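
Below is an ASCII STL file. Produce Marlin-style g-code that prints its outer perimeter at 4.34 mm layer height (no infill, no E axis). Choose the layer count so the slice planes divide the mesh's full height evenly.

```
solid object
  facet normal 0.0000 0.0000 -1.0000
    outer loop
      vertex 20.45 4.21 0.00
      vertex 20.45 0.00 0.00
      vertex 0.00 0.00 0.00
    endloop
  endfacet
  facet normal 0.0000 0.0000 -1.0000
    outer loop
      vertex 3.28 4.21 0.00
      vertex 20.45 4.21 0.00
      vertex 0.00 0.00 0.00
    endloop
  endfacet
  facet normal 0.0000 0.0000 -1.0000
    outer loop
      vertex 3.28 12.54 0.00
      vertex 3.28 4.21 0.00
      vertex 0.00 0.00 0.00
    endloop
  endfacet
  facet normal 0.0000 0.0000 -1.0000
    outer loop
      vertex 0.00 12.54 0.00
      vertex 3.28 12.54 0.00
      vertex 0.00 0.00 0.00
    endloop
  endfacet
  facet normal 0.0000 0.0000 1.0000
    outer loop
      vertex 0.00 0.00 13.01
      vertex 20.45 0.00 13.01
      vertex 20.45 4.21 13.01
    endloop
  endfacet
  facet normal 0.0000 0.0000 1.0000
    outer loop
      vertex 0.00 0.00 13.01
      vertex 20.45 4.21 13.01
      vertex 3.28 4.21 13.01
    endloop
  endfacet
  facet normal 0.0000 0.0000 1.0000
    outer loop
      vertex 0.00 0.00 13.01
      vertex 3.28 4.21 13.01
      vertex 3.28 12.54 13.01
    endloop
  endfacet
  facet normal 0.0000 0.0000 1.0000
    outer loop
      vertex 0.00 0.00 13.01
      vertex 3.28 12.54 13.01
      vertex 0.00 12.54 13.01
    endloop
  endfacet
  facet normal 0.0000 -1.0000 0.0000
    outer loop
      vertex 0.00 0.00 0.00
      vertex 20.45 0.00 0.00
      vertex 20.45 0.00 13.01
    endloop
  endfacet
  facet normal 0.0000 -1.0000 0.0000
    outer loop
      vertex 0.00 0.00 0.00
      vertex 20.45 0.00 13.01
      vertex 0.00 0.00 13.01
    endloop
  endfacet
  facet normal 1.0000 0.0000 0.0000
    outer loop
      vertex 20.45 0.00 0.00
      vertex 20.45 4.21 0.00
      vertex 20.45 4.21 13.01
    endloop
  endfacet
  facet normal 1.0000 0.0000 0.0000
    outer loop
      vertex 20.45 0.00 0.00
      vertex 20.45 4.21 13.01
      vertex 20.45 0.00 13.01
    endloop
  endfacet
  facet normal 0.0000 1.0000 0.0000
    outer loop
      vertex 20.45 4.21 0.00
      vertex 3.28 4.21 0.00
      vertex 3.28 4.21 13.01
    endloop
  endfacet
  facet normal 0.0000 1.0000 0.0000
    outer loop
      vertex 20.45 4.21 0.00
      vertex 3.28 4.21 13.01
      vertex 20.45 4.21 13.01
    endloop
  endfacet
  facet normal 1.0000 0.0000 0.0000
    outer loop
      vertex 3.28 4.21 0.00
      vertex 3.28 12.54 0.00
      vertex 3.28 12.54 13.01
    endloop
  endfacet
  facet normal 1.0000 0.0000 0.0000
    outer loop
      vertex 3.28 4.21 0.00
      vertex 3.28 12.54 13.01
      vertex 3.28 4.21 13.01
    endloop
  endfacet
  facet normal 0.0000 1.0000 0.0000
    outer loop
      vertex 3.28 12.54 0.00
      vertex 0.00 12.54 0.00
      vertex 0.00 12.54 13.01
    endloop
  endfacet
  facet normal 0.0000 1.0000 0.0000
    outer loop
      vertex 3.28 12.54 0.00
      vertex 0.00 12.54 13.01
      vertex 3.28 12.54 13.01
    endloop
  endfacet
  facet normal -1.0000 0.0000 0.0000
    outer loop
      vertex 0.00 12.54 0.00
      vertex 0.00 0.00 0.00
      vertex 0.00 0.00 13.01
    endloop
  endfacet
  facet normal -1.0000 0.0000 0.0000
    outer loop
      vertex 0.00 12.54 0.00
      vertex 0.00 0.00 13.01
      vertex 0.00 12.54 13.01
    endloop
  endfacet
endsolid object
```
; perimeter-only toolpath
G21 ; units = mm
G90 ; absolute positioning
G28 ; home
; layer 1
G0 Z4.34
G0 X0.00 Y0.00
G1 X20.45 Y0.00
G1 X20.45 Y4.21
G1 X3.28 Y4.21
G1 X3.28 Y12.54
G1 X0.00 Y12.54
G1 X0.00 Y0.00
; layer 2
G0 Z8.67
G0 X0.00 Y0.00
G1 X20.45 Y0.00
G1 X20.45 Y4.21
G1 X3.28 Y4.21
G1 X3.28 Y12.54
G1 X0.00 Y12.54
G1 X0.00 Y0.00
; layer 3
G0 Z13.01
G0 X0.00 Y0.00
G1 X20.45 Y0.00
G1 X20.45 Y4.21
G1 X3.28 Y4.21
G1 X3.28 Y12.54
G1 X0.00 Y12.54
G1 X0.00 Y0.00
M2 ; end

The solid is an L-shaped prism: outer 20.4 × 12.5 mm, arm thicknesses ≈ 4.21 mm (horizontal) and 3.28 mm (vertical), extruded 13 mm in z. Slicing at Δz = 4.34 mm — 3 equal slices spanning the solid's height, so layer i sits at z = i·h/3 — gives 3 non-empty perimeters. Each is a 6-segment closed polygon; G0 lifts to the layer z and rapids to the start vertex, then G1 traces the edges.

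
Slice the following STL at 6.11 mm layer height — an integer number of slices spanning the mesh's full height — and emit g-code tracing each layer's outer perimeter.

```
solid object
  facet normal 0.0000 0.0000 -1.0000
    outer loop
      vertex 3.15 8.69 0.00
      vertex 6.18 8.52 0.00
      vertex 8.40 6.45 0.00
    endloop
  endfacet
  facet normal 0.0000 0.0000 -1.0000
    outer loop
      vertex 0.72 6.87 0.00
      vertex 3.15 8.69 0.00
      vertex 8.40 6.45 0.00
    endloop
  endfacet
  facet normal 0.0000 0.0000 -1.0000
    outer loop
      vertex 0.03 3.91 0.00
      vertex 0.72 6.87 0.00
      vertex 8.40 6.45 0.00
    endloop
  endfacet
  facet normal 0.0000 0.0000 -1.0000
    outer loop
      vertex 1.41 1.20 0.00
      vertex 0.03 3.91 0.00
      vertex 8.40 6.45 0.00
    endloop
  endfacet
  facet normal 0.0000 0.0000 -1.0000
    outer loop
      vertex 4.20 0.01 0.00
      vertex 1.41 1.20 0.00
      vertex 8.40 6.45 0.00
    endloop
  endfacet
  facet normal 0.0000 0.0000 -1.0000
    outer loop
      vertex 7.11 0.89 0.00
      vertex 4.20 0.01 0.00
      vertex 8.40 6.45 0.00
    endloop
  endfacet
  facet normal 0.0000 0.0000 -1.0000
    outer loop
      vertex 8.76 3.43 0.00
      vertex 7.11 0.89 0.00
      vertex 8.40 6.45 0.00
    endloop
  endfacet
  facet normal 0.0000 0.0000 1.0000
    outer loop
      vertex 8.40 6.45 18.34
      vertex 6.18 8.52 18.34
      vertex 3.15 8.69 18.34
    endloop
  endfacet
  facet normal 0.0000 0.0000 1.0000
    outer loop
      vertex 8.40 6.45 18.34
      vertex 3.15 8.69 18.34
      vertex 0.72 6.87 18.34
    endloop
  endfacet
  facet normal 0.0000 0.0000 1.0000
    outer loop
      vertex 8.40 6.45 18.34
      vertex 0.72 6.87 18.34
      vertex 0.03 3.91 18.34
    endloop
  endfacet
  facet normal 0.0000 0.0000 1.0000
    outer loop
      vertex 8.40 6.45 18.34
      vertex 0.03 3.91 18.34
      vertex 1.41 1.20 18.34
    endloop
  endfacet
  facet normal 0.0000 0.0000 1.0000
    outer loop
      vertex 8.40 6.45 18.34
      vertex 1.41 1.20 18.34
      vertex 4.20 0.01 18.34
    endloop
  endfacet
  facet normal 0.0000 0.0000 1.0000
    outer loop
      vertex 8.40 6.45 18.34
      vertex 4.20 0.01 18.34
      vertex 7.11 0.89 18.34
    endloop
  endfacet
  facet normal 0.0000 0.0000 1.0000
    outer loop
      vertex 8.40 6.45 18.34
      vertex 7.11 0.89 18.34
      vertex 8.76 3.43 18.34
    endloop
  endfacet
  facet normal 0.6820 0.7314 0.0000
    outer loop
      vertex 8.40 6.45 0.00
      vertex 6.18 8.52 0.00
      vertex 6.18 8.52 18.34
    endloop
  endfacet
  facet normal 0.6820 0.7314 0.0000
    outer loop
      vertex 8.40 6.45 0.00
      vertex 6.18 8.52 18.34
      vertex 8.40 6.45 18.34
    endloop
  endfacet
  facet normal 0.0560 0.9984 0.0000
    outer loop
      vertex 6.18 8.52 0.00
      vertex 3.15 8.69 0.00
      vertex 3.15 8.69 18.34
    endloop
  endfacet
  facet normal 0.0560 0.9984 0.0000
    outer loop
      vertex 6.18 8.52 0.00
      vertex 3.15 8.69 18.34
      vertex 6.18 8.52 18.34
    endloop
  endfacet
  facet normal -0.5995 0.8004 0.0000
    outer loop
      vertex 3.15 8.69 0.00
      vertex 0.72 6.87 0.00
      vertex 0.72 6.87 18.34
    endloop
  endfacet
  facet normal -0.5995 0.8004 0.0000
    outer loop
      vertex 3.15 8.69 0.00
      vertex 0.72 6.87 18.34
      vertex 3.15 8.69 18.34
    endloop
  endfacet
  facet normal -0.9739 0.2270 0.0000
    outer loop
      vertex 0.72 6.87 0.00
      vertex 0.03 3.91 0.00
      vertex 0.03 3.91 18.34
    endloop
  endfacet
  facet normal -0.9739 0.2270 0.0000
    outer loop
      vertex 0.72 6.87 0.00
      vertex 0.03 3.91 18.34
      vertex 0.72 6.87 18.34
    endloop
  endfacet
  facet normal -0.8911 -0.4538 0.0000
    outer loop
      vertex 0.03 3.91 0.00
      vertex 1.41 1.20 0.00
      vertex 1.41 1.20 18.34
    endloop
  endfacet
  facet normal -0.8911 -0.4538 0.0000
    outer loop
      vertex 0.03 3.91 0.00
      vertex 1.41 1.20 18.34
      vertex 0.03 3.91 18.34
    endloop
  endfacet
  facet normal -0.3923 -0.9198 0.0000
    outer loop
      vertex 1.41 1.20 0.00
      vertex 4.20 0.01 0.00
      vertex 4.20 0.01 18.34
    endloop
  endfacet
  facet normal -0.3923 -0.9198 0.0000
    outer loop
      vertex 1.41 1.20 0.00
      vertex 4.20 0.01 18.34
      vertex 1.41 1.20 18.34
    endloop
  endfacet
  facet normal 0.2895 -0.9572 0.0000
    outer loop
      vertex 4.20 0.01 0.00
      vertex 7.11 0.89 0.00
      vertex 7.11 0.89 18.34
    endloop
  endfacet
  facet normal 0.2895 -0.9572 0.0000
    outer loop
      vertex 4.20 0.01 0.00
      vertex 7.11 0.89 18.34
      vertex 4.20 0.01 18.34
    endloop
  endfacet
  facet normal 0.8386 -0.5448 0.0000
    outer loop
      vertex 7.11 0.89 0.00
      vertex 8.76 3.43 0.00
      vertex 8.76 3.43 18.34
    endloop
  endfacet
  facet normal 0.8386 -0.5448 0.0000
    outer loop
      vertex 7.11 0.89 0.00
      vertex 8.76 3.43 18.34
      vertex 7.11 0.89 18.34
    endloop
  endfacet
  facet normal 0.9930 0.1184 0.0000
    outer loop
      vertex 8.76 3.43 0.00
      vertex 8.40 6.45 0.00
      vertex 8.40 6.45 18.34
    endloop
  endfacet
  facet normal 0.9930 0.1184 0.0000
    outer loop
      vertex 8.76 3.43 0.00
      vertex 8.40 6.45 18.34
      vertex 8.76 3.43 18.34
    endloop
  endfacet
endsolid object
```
; perimeter-only toolpath
G21 ; units = mm
G90 ; absolute positioning
G28 ; home
; layer 1
G0 Z6.11
G0 X8.40 Y6.45
G1 X6.18 Y8.52
G1 X3.15 Y8.69
G1 X0.72 Y6.87
G1 X0.03 Y3.91
G1 X1.41 Y1.20
G1 X4.20 Y0.01
G1 X7.11 Y0.89
G1 X8.76 Y3.43
G1 X8.40 Y6.45
; layer 2
G0 Z12.23
G0 X8.40 Y6.45
G1 X6.18 Y8.52
G1 X3.15 Y8.69
G1 X0.72 Y6.87
G1 X0.03 Y3.91
G1 X1.41 Y1.20
G1 X4.20 Y0.01
G1 X7.11 Y0.89
G1 X8.76 Y3.43
G1 X8.40 Y6.45
; layer 3
G0 Z18.34
G0 X8.40 Y6.45
G1 X6.18 Y8.52
G1 X3.15 Y8.69
G1 X0.72 Y6.87
G1 X0.03 Y3.91
G1 X1.41 Y1.20
G1 X4.20 Y0.01
G1 X7.11 Y0.89
G1 X8.76 Y3.43
G1 X8.40 Y6.45
M2 ; end

The solid is a regular 9-sided prism (a cylinder approximated with 9 flat sides), circumscribed radius ≈ 4.44 mm, height ≈ 18.3 mm. Slicing at Δz = 6.11 mm — 3 equal slices spanning the solid's height, so layer i sits at z = i·h/3 — gives 3 non-empty perimeters. Each is a 9-segment closed polygon; G0 lifts to the layer z and rapids to the start vertex, then G1 traces the edges.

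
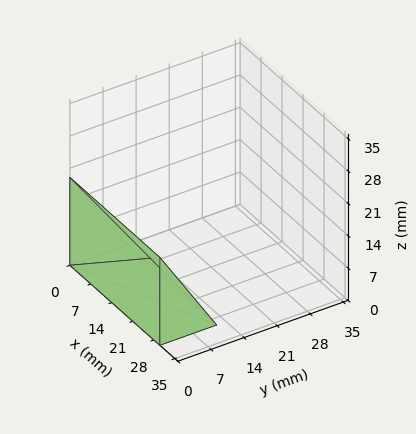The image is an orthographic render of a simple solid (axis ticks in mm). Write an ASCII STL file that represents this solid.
Reading the render: the shape is a wedge (ramp): 30 × 12 mm base, rising to 19 mm along the y=0 edge and sloping linearly to z=0 at y=12 (dimensions read to the nearest mm from the axis ticks). For the STL, each face is triangulated and given an outward normal.

solid part
  facet normal 0.0000 0.0000 -1.0000
    outer loop
      vertex 30.00 12.00 0.00
      vertex 30.00 0.00 0.00
      vertex 0.00 0.00 0.00
    endloop
  endfacet
  facet normal 0.0000 0.0000 -1.0000
    outer loop
      vertex 0.00 12.00 0.00
      vertex 30.00 12.00 0.00
      vertex 0.00 0.00 0.00
    endloop
  endfacet
  facet normal 0.0000 -1.0000 0.0000
    outer loop
      vertex 0.00 0.00 0.00
      vertex 30.00 0.00 0.00
      vertex 30.00 0.00 19.00
    endloop
  endfacet
  facet normal 0.0000 -1.0000 0.0000
    outer loop
      vertex 0.00 0.00 0.00
      vertex 30.00 0.00 19.00
      vertex 0.00 0.00 19.00
    endloop
  endfacet
  facet normal 0.0000 0.8455 0.5340
    outer loop
      vertex 0.00 0.00 19.00
      vertex 30.00 0.00 19.00
      vertex 30.00 12.00 0.00
    endloop
  endfacet
  facet normal 0.0000 0.8455 0.5340
    outer loop
      vertex 0.00 0.00 19.00
      vertex 30.00 12.00 0.00
      vertex 0.00 12.00 0.00
    endloop
  endfacet
  facet normal -1.0000 0.0000 0.0000
    outer loop
      vertex 0.00 0.00 19.00
      vertex 0.00 12.00 0.00
      vertex 0.00 0.00 0.00
    endloop
  endfacet
  facet normal 1.0000 0.0000 0.0000
    outer loop
      vertex 30.00 0.00 0.00
      vertex 30.00 12.00 0.00
      vertex 30.00 0.00 19.00
    endloop
  endfacet
endsolid part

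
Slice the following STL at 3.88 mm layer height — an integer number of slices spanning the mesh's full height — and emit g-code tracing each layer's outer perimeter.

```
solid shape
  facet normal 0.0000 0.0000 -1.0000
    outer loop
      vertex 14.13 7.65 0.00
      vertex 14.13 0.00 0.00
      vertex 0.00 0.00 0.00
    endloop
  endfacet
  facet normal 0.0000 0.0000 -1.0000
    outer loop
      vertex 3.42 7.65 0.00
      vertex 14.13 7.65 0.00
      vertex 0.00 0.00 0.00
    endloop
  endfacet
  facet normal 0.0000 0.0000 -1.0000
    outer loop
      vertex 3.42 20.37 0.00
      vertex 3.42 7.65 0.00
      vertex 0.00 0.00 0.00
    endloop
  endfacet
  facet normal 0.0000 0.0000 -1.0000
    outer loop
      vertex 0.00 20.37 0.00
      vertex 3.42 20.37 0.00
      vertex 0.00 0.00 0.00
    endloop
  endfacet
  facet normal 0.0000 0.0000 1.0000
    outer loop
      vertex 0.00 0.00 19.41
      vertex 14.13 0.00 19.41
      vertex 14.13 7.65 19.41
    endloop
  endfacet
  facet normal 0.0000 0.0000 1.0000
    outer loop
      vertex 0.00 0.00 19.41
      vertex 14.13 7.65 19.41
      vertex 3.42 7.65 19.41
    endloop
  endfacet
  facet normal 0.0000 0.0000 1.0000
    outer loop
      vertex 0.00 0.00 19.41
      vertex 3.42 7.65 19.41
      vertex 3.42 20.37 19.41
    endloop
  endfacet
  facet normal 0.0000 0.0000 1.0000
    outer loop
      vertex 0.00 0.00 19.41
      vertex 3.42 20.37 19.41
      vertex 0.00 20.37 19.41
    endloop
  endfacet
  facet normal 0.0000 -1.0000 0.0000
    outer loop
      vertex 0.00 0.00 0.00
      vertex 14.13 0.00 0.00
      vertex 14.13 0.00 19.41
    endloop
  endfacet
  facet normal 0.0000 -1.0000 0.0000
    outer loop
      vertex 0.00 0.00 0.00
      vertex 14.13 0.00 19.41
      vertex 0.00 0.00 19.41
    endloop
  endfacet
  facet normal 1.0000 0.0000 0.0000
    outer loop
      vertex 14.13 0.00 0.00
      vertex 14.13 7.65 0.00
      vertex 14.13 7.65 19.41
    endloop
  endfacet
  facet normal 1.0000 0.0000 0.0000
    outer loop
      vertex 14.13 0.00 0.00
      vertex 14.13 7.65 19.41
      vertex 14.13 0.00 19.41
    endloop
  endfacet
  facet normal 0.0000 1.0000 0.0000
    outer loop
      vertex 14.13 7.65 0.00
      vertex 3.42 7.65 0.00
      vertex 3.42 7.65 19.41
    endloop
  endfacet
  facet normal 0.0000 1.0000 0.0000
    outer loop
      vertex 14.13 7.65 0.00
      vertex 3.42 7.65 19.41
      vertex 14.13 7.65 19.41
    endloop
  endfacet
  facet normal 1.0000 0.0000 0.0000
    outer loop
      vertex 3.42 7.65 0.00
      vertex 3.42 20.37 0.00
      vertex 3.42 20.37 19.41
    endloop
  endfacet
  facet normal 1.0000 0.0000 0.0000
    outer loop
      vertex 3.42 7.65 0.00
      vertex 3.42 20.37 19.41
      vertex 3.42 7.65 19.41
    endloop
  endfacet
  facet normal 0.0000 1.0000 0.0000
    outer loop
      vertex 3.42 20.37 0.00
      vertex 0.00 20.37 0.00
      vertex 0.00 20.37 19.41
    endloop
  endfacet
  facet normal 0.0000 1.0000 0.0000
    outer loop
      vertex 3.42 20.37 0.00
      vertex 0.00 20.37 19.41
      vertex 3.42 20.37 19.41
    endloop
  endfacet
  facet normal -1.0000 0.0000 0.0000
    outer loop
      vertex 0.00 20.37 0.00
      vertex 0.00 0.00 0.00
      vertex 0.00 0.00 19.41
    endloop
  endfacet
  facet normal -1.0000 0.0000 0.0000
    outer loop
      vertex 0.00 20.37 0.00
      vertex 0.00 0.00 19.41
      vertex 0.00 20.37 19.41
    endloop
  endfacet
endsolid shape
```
; perimeter-only toolpath
G21 ; units = mm
G90 ; absolute positioning
G28 ; home
; layer 1
G0 Z3.88
G0 X0.00 Y0.00
G1 X14.13 Y0.00
G1 X14.13 Y7.65
G1 X3.42 Y7.65
G1 X3.42 Y20.37
G1 X0.00 Y20.37
G1 X0.00 Y0.00
; layer 2
G0 Z7.76
G0 X0.00 Y0.00
G1 X14.13 Y0.00
G1 X14.13 Y7.65
G1 X3.42 Y7.65
G1 X3.42 Y20.37
G1 X0.00 Y20.37
G1 X0.00 Y0.00
; layer 3
G0 Z11.65
G0 X0.00 Y0.00
G1 X14.13 Y0.00
G1 X14.13 Y7.65
G1 X3.42 Y7.65
G1 X3.42 Y20.37
G1 X0.00 Y20.37
G1 X0.00 Y0.00
; layer 4
G0 Z15.53
G0 X0.00 Y0.00
G1 X14.13 Y0.00
G1 X14.13 Y7.65
G1 X3.42 Y7.65
G1 X3.42 Y20.37
G1 X0.00 Y20.37
G1 X0.00 Y0.00
; layer 5
G0 Z19.41
G0 X0.00 Y0.00
G1 X14.13 Y0.00
G1 X14.13 Y7.65
G1 X3.42 Y7.65
G1 X3.42 Y20.37
G1 X0.00 Y20.37
G1 X0.00 Y0.00
M2 ; end

The solid is an L-shaped prism: outer 14.1 × 20.4 mm, arm thicknesses ≈ 7.65 mm (horizontal) and 3.42 mm (vertical), extruded 19.4 mm in z. Slicing at Δz = 3.88 mm — 5 equal slices spanning the solid's height, so layer i sits at z = i·h/5 — gives 5 non-empty perimeters. Each is a 6-segment closed polygon; G0 lifts to the layer z and rapids to the start vertex, then G1 traces the edges.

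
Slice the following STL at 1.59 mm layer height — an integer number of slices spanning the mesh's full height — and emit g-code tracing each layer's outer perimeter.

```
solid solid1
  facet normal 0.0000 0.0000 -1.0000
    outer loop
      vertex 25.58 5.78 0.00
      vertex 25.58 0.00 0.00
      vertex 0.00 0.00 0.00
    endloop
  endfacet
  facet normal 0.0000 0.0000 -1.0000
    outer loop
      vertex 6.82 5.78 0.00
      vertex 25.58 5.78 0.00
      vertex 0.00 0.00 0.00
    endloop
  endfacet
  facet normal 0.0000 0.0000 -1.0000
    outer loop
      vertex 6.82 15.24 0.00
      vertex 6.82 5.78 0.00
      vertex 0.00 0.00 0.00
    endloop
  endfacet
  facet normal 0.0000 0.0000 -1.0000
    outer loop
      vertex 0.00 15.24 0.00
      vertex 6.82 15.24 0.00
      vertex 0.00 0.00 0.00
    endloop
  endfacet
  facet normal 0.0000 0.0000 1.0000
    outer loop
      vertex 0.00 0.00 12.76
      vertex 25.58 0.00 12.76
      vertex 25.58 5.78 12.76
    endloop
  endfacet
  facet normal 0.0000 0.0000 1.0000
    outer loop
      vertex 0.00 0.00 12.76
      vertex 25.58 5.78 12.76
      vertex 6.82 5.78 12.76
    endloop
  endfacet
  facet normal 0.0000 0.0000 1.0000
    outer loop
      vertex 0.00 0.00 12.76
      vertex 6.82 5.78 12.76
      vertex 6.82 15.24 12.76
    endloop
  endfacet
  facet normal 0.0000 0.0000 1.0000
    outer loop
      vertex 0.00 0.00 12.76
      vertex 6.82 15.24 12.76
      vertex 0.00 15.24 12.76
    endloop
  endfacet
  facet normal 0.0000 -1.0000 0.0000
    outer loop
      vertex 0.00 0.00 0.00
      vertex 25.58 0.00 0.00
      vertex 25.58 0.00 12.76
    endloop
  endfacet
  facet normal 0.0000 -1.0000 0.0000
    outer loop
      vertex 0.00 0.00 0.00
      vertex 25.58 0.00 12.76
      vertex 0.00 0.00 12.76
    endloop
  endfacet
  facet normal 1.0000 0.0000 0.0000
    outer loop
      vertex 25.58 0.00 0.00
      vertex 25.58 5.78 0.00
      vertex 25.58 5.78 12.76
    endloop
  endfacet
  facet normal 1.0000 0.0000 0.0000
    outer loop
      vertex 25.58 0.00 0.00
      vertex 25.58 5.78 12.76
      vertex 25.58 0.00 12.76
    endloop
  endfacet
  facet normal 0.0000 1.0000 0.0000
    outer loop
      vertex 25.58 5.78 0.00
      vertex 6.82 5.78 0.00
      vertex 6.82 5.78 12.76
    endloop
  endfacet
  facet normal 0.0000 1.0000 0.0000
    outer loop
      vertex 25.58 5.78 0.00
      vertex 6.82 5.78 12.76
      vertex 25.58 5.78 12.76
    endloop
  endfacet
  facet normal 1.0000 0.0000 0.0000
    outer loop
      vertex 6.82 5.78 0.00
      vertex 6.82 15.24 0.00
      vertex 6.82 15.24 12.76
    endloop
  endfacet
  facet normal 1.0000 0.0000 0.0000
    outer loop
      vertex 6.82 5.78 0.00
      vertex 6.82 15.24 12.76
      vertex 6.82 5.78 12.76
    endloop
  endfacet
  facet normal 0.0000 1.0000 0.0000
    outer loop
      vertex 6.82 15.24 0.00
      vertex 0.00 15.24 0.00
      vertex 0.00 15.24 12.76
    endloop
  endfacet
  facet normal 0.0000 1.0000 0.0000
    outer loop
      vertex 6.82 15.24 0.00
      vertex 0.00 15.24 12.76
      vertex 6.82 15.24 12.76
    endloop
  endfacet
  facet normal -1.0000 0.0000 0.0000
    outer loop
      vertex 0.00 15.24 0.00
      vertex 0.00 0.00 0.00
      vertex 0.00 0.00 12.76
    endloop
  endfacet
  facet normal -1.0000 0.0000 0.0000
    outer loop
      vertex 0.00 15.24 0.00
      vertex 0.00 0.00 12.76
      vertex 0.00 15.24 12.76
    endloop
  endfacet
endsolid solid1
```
; perimeter-only toolpath
G21 ; units = mm
G90 ; absolute positioning
G28 ; home
; layer 1
G0 Z1.59
G0 X0.00 Y0.00
G1 X25.58 Y0.00
G1 X25.58 Y5.78
G1 X6.82 Y5.78
G1 X6.82 Y15.24
G1 X0.00 Y15.24
G1 X0.00 Y0.00
; layer 2
G0 Z3.19
G0 X0.00 Y0.00
G1 X25.58 Y0.00
G1 X25.58 Y5.78
G1 X6.82 Y5.78
G1 X6.82 Y15.24
G1 X0.00 Y15.24
G1 X0.00 Y0.00
; layer 3
G0 Z4.79
G0 X0.00 Y0.00
G1 X25.58 Y0.00
G1 X25.58 Y5.78
G1 X6.82 Y5.78
G1 X6.82 Y15.24
G1 X0.00 Y15.24
G1 X0.00 Y0.00
; layer 4
G0 Z6.38
G0 X0.00 Y0.00
G1 X25.58 Y0.00
G1 X25.58 Y5.78
G1 X6.82 Y5.78
G1 X6.82 Y15.24
G1 X0.00 Y15.24
G1 X0.00 Y0.00
; layer 5
G0 Z7.97
G0 X0.00 Y0.00
G1 X25.58 Y0.00
G1 X25.58 Y5.78
G1 X6.82 Y5.78
G1 X6.82 Y15.24
G1 X0.00 Y15.24
G1 X0.00 Y0.00
; layer 6
G0 Z9.57
G0 X0.00 Y0.00
G1 X25.58 Y0.00
G1 X25.58 Y5.78
G1 X6.82 Y5.78
G1 X6.82 Y15.24
G1 X0.00 Y15.24
G1 X0.00 Y0.00
; layer 7
G0 Z11.16
G0 X0.00 Y0.00
G1 X25.58 Y0.00
G1 X25.58 Y5.78
G1 X6.82 Y5.78
G1 X6.82 Y15.24
G1 X0.00 Y15.24
G1 X0.00 Y0.00
; layer 8
G0 Z12.76
G0 X0.00 Y0.00
G1 X25.58 Y0.00
G1 X25.58 Y5.78
G1 X6.82 Y5.78
G1 X6.82 Y15.24
G1 X0.00 Y15.24
G1 X0.00 Y0.00
M2 ; end

The solid is an L-shaped prism: outer 25.6 × 15.2 mm, arm thicknesses ≈ 5.78 mm (horizontal) and 6.82 mm (vertical), extruded 12.8 mm in z. Slicing at Δz = 1.59 mm — 8 equal slices spanning the solid's height, so layer i sits at z = i·h/8 — gives 8 non-empty perimeters. Each is a 6-segment closed polygon; G0 lifts to the layer z and rapids to the start vertex, then G1 traces the edges.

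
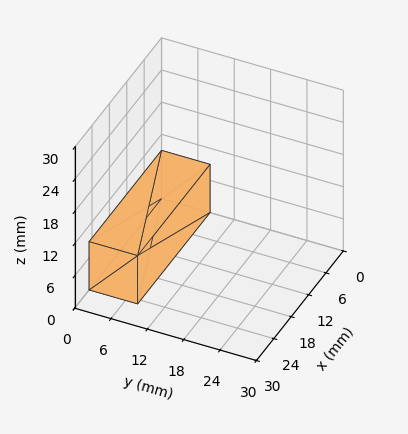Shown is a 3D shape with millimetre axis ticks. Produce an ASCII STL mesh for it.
Reading the render: the shape is a rectangular box, roughly 25 × 8 mm footprint and 9 mm tall (dimensions read to the nearest mm from the axis ticks). For the STL, each face is triangulated and given an outward normal.

solid part
  facet normal 0.0000 0.0000 -1.0000
    outer loop
      vertex 25.00 8.00 0.00
      vertex 25.00 0.00 0.00
      vertex 0.00 0.00 0.00
    endloop
  endfacet
  facet normal 0.0000 0.0000 -1.0000
    outer loop
      vertex 0.00 8.00 0.00
      vertex 25.00 8.00 0.00
      vertex 0.00 0.00 0.00
    endloop
  endfacet
  facet normal 0.0000 0.0000 1.0000
    outer loop
      vertex 0.00 0.00 9.00
      vertex 25.00 0.00 9.00
      vertex 25.00 8.00 9.00
    endloop
  endfacet
  facet normal 0.0000 0.0000 1.0000
    outer loop
      vertex 0.00 0.00 9.00
      vertex 25.00 8.00 9.00
      vertex 0.00 8.00 9.00
    endloop
  endfacet
  facet normal 0.0000 -1.0000 0.0000
    outer loop
      vertex 0.00 0.00 0.00
      vertex 25.00 0.00 0.00
      vertex 25.00 0.00 9.00
    endloop
  endfacet
  facet normal 0.0000 -1.0000 0.0000
    outer loop
      vertex 0.00 0.00 0.00
      vertex 25.00 0.00 9.00
      vertex 0.00 0.00 9.00
    endloop
  endfacet
  facet normal 0.0000 1.0000 0.0000
    outer loop
      vertex 25.00 8.00 9.00
      vertex 25.00 8.00 0.00
      vertex 0.00 8.00 0.00
    endloop
  endfacet
  facet normal 0.0000 1.0000 0.0000
    outer loop
      vertex 0.00 8.00 9.00
      vertex 25.00 8.00 9.00
      vertex 0.00 8.00 0.00
    endloop
  endfacet
  facet normal -1.0000 0.0000 0.0000
    outer loop
      vertex 0.00 8.00 9.00
      vertex 0.00 8.00 0.00
      vertex 0.00 0.00 0.00
    endloop
  endfacet
  facet normal -1.0000 0.0000 0.0000
    outer loop
      vertex 0.00 0.00 9.00
      vertex 0.00 8.00 9.00
      vertex 0.00 0.00 0.00
    endloop
  endfacet
  facet normal 1.0000 0.0000 0.0000
    outer loop
      vertex 25.00 0.00 0.00
      vertex 25.00 8.00 0.00
      vertex 25.00 8.00 9.00
    endloop
  endfacet
  facet normal 1.0000 0.0000 0.0000
    outer loop
      vertex 25.00 0.00 0.00
      vertex 25.00 8.00 9.00
      vertex 25.00 0.00 9.00
    endloop
  endfacet
endsolid part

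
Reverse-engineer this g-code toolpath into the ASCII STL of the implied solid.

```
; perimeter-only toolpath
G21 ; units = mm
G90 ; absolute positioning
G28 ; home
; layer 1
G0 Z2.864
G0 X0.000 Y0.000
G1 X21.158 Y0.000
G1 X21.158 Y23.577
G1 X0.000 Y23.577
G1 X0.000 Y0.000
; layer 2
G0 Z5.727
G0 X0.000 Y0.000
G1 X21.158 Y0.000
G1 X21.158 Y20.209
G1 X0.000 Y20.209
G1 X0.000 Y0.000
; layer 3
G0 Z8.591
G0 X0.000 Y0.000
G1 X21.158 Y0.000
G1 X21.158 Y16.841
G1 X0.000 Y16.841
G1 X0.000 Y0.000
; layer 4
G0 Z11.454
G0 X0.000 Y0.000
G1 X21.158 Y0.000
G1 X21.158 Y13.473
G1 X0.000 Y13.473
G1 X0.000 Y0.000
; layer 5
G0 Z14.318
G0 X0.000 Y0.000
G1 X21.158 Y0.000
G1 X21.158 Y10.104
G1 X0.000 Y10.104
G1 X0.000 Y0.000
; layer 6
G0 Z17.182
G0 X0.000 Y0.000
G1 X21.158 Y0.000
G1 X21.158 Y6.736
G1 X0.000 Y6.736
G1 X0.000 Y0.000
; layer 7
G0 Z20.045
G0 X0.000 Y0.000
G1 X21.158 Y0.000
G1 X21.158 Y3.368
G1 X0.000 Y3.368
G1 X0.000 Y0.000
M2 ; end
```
solid part
  facet normal 0.0000 0.0000 -1.0000
    outer loop
      vertex 21.158 26.945 0.000
      vertex 21.158 0.000 0.000
      vertex 0.000 0.000 0.000
    endloop
  endfacet
  facet normal 0.0000 0.0000 -1.0000
    outer loop
      vertex 0.000 26.945 0.000
      vertex 21.158 26.945 0.000
      vertex 0.000 0.000 0.000
    endloop
  endfacet
  facet normal 0.0000 -1.0000 0.0000
    outer loop
      vertex 0.000 0.000 0.000
      vertex 21.158 0.000 0.000
      vertex 21.158 0.000 22.909
    endloop
  endfacet
  facet normal 0.0000 -1.0000 0.0000
    outer loop
      vertex 0.000 0.000 0.000
      vertex 21.158 0.000 22.909
      vertex 0.000 0.000 22.909
    endloop
  endfacet
  facet normal 0.0000 0.6477 0.7619
    outer loop
      vertex 0.000 0.000 22.909
      vertex 21.158 0.000 22.909
      vertex 21.158 26.945 0.000
    endloop
  endfacet
  facet normal 0.0000 0.6477 0.7619
    outer loop
      vertex 0.000 0.000 22.909
      vertex 21.158 26.945 0.000
      vertex 0.000 26.945 0.000
    endloop
  endfacet
  facet normal -1.0000 0.0000 0.0000
    outer loop
      vertex 0.000 0.000 22.909
      vertex 0.000 26.945 0.000
      vertex 0.000 0.000 0.000
    endloop
  endfacet
  facet normal 1.0000 0.0000 0.0000
    outer loop
      vertex 21.158 0.000 0.000
      vertex 21.158 26.945 0.000
      vertex 21.158 0.000 22.909
    endloop
  endfacet
endsolid part

The G0 Z moves step by Δz≈2.864 mm. The G1 loops shrink linearly with z, so the solid tapers from its base footprint up to z≈22.9. Closing with a flat bottom cap and the tapered top and triangulating gives 8 facets — a wedge (ramp): 21.2 × 26.9 mm base, rising to 22.9 mm along the y=0 edge and sloping linearly to z=0 at y=26.9.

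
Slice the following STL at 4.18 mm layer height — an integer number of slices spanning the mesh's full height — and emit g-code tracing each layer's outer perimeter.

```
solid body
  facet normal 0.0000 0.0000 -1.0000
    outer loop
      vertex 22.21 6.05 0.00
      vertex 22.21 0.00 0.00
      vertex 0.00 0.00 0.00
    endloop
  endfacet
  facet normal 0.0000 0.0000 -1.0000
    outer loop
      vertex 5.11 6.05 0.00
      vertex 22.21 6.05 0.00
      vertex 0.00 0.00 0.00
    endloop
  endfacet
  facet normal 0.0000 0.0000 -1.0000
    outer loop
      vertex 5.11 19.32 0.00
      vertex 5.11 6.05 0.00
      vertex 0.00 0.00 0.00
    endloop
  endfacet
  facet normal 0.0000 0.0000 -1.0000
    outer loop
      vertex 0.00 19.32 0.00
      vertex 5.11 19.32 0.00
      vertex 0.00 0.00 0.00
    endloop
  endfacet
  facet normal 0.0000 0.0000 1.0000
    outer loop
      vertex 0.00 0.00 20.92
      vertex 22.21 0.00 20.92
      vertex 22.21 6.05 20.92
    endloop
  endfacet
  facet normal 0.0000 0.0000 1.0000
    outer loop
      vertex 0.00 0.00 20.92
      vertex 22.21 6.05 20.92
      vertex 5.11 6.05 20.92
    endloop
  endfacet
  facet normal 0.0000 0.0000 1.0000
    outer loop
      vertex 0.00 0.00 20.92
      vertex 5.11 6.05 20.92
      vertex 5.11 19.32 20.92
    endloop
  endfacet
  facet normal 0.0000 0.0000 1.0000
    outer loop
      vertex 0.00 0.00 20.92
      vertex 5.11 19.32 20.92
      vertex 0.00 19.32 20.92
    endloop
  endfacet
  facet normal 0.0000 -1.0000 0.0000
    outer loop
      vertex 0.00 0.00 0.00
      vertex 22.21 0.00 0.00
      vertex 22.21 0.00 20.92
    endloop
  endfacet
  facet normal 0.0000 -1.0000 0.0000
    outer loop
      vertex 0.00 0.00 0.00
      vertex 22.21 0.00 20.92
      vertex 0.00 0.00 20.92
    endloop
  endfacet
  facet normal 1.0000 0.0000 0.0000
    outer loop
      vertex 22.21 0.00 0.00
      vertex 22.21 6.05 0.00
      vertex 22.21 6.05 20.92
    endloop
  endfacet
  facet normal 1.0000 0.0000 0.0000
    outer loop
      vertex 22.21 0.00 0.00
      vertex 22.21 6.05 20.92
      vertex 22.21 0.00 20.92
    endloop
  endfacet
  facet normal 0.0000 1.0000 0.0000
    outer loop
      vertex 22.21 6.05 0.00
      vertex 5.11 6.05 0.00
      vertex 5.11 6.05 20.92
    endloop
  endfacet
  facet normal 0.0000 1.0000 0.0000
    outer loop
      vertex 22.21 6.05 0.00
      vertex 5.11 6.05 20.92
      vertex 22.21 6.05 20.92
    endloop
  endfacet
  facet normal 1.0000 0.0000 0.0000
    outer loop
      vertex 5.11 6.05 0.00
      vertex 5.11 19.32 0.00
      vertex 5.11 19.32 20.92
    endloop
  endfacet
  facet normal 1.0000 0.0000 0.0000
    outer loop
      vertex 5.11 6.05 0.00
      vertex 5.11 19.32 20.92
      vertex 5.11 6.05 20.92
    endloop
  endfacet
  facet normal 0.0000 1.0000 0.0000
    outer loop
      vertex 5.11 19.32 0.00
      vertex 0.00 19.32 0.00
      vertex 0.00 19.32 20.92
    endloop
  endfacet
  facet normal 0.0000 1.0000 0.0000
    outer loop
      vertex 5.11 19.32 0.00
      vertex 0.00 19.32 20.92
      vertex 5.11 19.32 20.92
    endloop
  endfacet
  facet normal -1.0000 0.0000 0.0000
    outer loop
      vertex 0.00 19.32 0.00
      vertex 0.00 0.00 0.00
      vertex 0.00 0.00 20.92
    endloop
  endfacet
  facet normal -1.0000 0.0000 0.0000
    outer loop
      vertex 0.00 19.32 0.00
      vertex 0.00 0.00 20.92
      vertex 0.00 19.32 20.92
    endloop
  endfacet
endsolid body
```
; perimeter-only toolpath
G21 ; units = mm
G90 ; absolute positioning
G28 ; home
; layer 1
G0 Z4.18
G0 X0.00 Y0.00
G1 X22.21 Y0.00
G1 X22.21 Y6.05
G1 X5.11 Y6.05
G1 X5.11 Y19.32
G1 X0.00 Y19.32
G1 X0.00 Y0.00
; layer 2
G0 Z8.37
G0 X0.00 Y0.00
G1 X22.21 Y0.00
G1 X22.21 Y6.05
G1 X5.11 Y6.05
G1 X5.11 Y19.32
G1 X0.00 Y19.32
G1 X0.00 Y0.00
; layer 3
G0 Z12.55
G0 X0.00 Y0.00
G1 X22.21 Y0.00
G1 X22.21 Y6.05
G1 X5.11 Y6.05
G1 X5.11 Y19.32
G1 X0.00 Y19.32
G1 X0.00 Y0.00
; layer 4
G0 Z16.74
G0 X0.00 Y0.00
G1 X22.21 Y0.00
G1 X22.21 Y6.05
G1 X5.11 Y6.05
G1 X5.11 Y19.32
G1 X0.00 Y19.32
G1 X0.00 Y0.00
; layer 5
G0 Z20.92
G0 X0.00 Y0.00
G1 X22.21 Y0.00
G1 X22.21 Y6.05
G1 X5.11 Y6.05
G1 X5.11 Y19.32
G1 X0.00 Y19.32
G1 X0.00 Y0.00
M2 ; end

The solid is an L-shaped prism: outer 22.2 × 19.3 mm, arm thicknesses ≈ 6.05 mm (horizontal) and 5.11 mm (vertical), extruded 20.9 mm in z. Slicing at Δz = 4.18 mm — 5 equal slices spanning the solid's height, so layer i sits at z = i·h/5 — gives 5 non-empty perimeters. Each is a 6-segment closed polygon; G0 lifts to the layer z and rapids to the start vertex, then G1 traces the edges.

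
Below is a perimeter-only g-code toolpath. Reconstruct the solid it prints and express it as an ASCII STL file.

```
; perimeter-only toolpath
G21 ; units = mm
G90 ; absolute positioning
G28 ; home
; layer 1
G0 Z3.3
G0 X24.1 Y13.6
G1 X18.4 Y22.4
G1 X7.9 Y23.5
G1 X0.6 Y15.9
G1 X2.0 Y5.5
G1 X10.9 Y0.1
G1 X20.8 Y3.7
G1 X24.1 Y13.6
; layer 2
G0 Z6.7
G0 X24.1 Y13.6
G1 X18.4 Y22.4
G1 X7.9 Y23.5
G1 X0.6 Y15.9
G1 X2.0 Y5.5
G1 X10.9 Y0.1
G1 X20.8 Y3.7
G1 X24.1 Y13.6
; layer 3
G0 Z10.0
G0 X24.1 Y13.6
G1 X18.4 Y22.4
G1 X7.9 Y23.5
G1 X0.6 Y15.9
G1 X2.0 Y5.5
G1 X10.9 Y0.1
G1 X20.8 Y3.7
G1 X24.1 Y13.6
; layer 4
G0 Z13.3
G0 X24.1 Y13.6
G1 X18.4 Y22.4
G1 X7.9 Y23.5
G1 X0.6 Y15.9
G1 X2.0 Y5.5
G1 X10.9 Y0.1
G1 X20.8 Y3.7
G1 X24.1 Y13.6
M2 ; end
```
solid part
  facet normal 0.0000 0.0000 -1.0000
    outer loop
      vertex 7.9 23.5 0.0
      vertex 18.4 22.4 0.0
      vertex 24.1 13.6 0.0
    endloop
  endfacet
  facet normal 0.0000 0.0000 -1.0000
    outer loop
      vertex 0.6 15.9 0.0
      vertex 7.9 23.5 0.0
      vertex 24.1 13.6 0.0
    endloop
  endfacet
  facet normal 0.0000 0.0000 -1.0000
    outer loop
      vertex 2.0 5.5 0.0
      vertex 0.6 15.9 0.0
      vertex 24.1 13.6 0.0
    endloop
  endfacet
  facet normal 0.0000 0.0000 -1.0000
    outer loop
      vertex 10.9 0.1 0.0
      vertex 2.0 5.5 0.0
      vertex 24.1 13.6 0.0
    endloop
  endfacet
  facet normal 0.0000 0.0000 -1.0000
    outer loop
      vertex 20.8 3.7 0.0
      vertex 10.9 0.1 0.0
      vertex 24.1 13.6 0.0
    endloop
  endfacet
  facet normal 0.0000 0.0000 1.0000
    outer loop
      vertex 24.1 13.6 13.3
      vertex 18.4 22.4 13.3
      vertex 7.9 23.5 13.3
    endloop
  endfacet
  facet normal 0.0000 0.0000 1.0000
    outer loop
      vertex 24.1 13.6 13.3
      vertex 7.9 23.5 13.3
      vertex 0.6 15.9 13.3
    endloop
  endfacet
  facet normal 0.0000 0.0000 1.0000
    outer loop
      vertex 24.1 13.6 13.3
      vertex 0.6 15.9 13.3
      vertex 2.0 5.5 13.3
    endloop
  endfacet
  facet normal 0.0000 0.0000 1.0000
    outer loop
      vertex 24.1 13.6 13.3
      vertex 2.0 5.5 13.3
      vertex 10.9 0.1 13.3
    endloop
  endfacet
  facet normal 0.0000 0.0000 1.0000
    outer loop
      vertex 24.1 13.6 13.3
      vertex 10.9 0.1 13.3
      vertex 20.8 3.7 13.3
    endloop
  endfacet
  facet normal 0.8393 0.5436 0.0000
    outer loop
      vertex 24.1 13.6 0.0
      vertex 18.4 22.4 0.0
      vertex 18.4 22.4 13.3
    endloop
  endfacet
  facet normal 0.8393 0.5436 0.0000
    outer loop
      vertex 24.1 13.6 0.0
      vertex 18.4 22.4 13.3
      vertex 24.1 13.6 13.3
    endloop
  endfacet
  facet normal 0.1042 0.9946 0.0000
    outer loop
      vertex 18.4 22.4 0.0
      vertex 7.9 23.5 0.0
      vertex 7.9 23.5 13.3
    endloop
  endfacet
  facet normal 0.1042 0.9946 0.0000
    outer loop
      vertex 18.4 22.4 0.0
      vertex 7.9 23.5 13.3
      vertex 18.4 22.4 13.3
    endloop
  endfacet
  facet normal -0.7212 0.6927 0.0000
    outer loop
      vertex 7.9 23.5 0.0
      vertex 0.6 15.9 0.0
      vertex 0.6 15.9 13.3
    endloop
  endfacet
  facet normal -0.7212 0.6927 0.0000
    outer loop
      vertex 7.9 23.5 0.0
      vertex 0.6 15.9 13.3
      vertex 7.9 23.5 13.3
    endloop
  endfacet
  facet normal -0.9911 -0.1334 0.0000
    outer loop
      vertex 0.6 15.9 0.0
      vertex 2.0 5.5 0.0
      vertex 2.0 5.5 13.3
    endloop
  endfacet
  facet normal -0.9911 -0.1334 0.0000
    outer loop
      vertex 0.6 15.9 0.0
      vertex 2.0 5.5 13.3
      vertex 0.6 15.9 13.3
    endloop
  endfacet
  facet normal -0.5187 -0.8549 0.0000
    outer loop
      vertex 2.0 5.5 0.0
      vertex 10.9 0.1 0.0
      vertex 10.9 0.1 13.3
    endloop
  endfacet
  facet normal -0.5187 -0.8549 0.0000
    outer loop
      vertex 2.0 5.5 0.0
      vertex 10.9 0.1 13.3
      vertex 2.0 5.5 13.3
    endloop
  endfacet
  facet normal 0.3417 -0.9398 0.0000
    outer loop
      vertex 10.9 0.1 0.0
      vertex 20.8 3.7 0.0
      vertex 20.8 3.7 13.3
    endloop
  endfacet
  facet normal 0.3417 -0.9398 0.0000
    outer loop
      vertex 10.9 0.1 0.0
      vertex 20.8 3.7 13.3
      vertex 10.9 0.1 13.3
    endloop
  endfacet
  facet normal 0.9487 -0.3162 0.0000
    outer loop
      vertex 20.8 3.7 0.0
      vertex 24.1 13.6 0.0
      vertex 24.1 13.6 13.3
    endloop
  endfacet
  facet normal 0.9487 -0.3162 0.0000
    outer loop
      vertex 20.8 3.7 0.0
      vertex 24.1 13.6 13.3
      vertex 20.8 3.7 13.3
    endloop
  endfacet
endsolid part

The G0 Z moves step by Δz≈3.3 mm. Every layer's G1 loop is the same polygon, so the solid is a straight extrusion of it from z=0 to z≈13.3. Closing with flat bottom and top caps and triangulating gives 24 facets — a regular 7-sided prism (a cylinder approximated with 7 flat sides), circumscribed radius ≈ 12.1 mm, height ≈ 13.3 mm.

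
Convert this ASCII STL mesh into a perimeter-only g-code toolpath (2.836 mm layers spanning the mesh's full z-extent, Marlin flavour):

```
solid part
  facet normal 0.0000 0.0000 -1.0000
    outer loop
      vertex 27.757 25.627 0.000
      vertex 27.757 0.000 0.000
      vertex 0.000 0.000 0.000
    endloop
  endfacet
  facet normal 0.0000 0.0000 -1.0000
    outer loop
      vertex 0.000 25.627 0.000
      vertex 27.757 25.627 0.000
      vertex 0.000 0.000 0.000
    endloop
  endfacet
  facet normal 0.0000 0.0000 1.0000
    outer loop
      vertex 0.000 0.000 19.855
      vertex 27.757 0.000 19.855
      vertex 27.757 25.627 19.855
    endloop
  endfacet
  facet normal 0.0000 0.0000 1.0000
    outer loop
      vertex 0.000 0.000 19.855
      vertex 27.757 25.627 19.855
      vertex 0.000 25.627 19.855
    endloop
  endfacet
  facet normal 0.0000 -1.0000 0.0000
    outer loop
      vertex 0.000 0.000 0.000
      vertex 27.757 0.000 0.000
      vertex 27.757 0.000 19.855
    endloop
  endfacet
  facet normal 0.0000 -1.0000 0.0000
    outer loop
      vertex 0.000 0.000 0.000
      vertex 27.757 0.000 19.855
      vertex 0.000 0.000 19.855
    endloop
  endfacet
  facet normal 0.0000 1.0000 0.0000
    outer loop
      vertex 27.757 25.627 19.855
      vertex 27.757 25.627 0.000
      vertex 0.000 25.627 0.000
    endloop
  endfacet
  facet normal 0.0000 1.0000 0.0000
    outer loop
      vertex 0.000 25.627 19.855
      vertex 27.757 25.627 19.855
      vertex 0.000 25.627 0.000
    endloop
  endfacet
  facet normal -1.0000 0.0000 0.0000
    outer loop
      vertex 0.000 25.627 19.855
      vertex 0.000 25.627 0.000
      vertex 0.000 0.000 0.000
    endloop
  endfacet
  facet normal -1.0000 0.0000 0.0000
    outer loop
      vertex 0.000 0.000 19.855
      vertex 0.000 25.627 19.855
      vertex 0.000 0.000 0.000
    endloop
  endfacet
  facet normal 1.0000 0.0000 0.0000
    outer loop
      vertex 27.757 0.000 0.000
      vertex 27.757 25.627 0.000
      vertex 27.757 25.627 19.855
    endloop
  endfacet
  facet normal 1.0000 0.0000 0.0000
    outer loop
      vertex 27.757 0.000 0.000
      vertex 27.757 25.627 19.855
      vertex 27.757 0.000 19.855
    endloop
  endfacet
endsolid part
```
; perimeter-only toolpath
G21 ; units = mm
G90 ; absolute positioning
G28 ; home
; layer 1
G0 Z2.836
G0 X0.000 Y0.000
G1 X27.757 Y0.000
G1 X27.757 Y25.627
G1 X0.000 Y25.627
G1 X0.000 Y0.000
; layer 2
G0 Z5.673
G0 X0.000 Y0.000
G1 X27.757 Y0.000
G1 X27.757 Y25.627
G1 X0.000 Y25.627
G1 X0.000 Y0.000
; layer 3
G0 Z8.509
G0 X0.000 Y0.000
G1 X27.757 Y0.000
G1 X27.757 Y25.627
G1 X0.000 Y25.627
G1 X0.000 Y0.000
; layer 4
G0 Z11.346
G0 X0.000 Y0.000
G1 X27.757 Y0.000
G1 X27.757 Y25.627
G1 X0.000 Y25.627
G1 X0.000 Y0.000
; layer 5
G0 Z14.182
G0 X0.000 Y0.000
G1 X27.757 Y0.000
G1 X27.757 Y25.627
G1 X0.000 Y25.627
G1 X0.000 Y0.000
; layer 6
G0 Z17.019
G0 X0.000 Y0.000
G1 X27.757 Y0.000
G1 X27.757 Y25.627
G1 X0.000 Y25.627
G1 X0.000 Y0.000
; layer 7
G0 Z19.855
G0 X0.000 Y0.000
G1 X27.757 Y0.000
G1 X27.757 Y25.627
G1 X0.000 Y25.627
G1 X0.000 Y0.000
M2 ; end

The solid is a rectangular box, roughly 27.8 × 25.6 mm footprint and 19.9 mm tall. Slicing at Δz = 2.836 mm — 7 equal slices spanning the solid's height, so layer i sits at z = i·h/7 — gives 7 non-empty perimeters. Each is a 4-segment closed polygon; G0 lifts to the layer z and rapids to the start vertex, then G1 traces the edges.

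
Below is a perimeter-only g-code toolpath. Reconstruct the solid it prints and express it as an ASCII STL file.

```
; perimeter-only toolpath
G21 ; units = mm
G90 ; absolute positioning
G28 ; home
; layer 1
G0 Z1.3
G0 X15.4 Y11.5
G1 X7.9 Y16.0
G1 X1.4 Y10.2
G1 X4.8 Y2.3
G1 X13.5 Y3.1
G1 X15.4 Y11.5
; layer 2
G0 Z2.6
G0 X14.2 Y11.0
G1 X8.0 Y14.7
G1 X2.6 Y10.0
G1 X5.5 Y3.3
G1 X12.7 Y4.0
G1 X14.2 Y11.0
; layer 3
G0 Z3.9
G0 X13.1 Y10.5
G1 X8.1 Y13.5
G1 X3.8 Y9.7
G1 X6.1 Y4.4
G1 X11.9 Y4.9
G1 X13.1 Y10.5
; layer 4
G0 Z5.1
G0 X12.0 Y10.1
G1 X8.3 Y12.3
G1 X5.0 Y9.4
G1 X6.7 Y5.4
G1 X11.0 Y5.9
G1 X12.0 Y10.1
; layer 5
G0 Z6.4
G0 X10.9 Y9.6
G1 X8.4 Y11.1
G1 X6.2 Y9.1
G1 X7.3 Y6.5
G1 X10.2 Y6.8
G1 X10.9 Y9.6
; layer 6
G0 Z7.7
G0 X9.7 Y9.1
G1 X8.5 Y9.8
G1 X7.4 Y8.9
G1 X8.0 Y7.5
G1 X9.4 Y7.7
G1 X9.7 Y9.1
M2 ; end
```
solid part
  facet normal 0.0000 0.0000 -1.0000
    outer loop
      vertex 0.2 10.5 0.0
      vertex 7.8 17.2 0.0
      vertex 16.5 12.0 0.0
    endloop
  endfacet
  facet normal 0.0000 0.0000 -1.0000
    outer loop
      vertex 4.2 1.2 0.0
      vertex 0.2 10.5 0.0
      vertex 16.5 12.0 0.0
    endloop
  endfacet
  facet normal 0.0000 0.0000 -1.0000
    outer loop
      vertex 14.3 2.2 0.0
      vertex 4.2 1.2 0.0
      vertex 16.5 12.0 0.0
    endloop
  endfacet
  facet normal 0.4056 0.6786 0.6124
    outer loop
      vertex 16.5 12.0 0.0
      vertex 7.8 17.2 0.0
      vertex 8.6 8.6 9.0
    endloop
  endfacet
  facet normal -0.5226 0.5927 0.6129
    outer loop
      vertex 7.8 17.2 0.0
      vertex 0.2 10.5 0.0
      vertex 8.6 8.6 9.0
    endloop
  endfacet
  facet normal -0.7265 -0.3125 0.6121
    outer loop
      vertex 0.2 10.5 0.0
      vertex 4.2 1.2 0.0
      vertex 8.6 8.6 9.0
    endloop
  endfacet
  facet normal 0.0781 -0.7885 0.6101
    outer loop
      vertex 4.2 1.2 0.0
      vertex 14.3 2.2 0.0
      vertex 8.6 8.6 9.0
    endloop
  endfacet
  facet normal 0.7717 -0.1732 0.6119
    outer loop
      vertex 14.3 2.2 0.0
      vertex 16.5 12.0 0.0
      vertex 8.6 8.6 9.0
    endloop
  endfacet
endsolid part

The G0 Z moves step by Δz≈1.3 mm. The G1 loops shrink linearly with z, so the solid tapers from its base footprint up to z≈9. Closing with a flat bottom cap and the tapered top and triangulating gives 8 facets — a regular 5-sided pyramid, base circumscribed radius ≈ 8.6 mm, apex at z ≈ 9 mm.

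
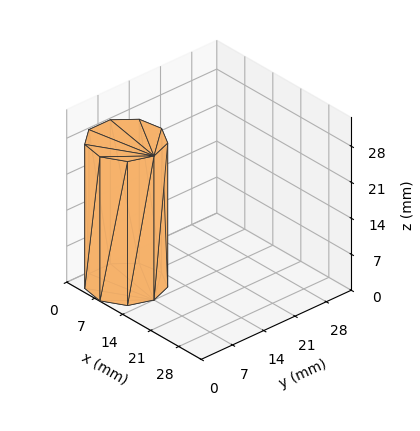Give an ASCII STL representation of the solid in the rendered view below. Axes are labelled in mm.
Reading the render: the shape is a regular 9-sided prism (a cylinder approximated with 9 flat sides), circumscribed radius ≈ 7 mm, height ≈ 28 mm (dimensions read to the nearest mm from the axis ticks). For the STL, each face is triangulated and given an outward normal.

solid part
  facet normal 0.0000 0.0000 -1.0000
    outer loop
      vertex 8.2 13.9 0.0
      vertex 12.4 11.5 0.0
      vertex 14.0 7.0 0.0
    endloop
  endfacet
  facet normal 0.0000 0.0000 -1.0000
    outer loop
      vertex 3.5 13.1 0.0
      vertex 8.2 13.9 0.0
      vertex 14.0 7.0 0.0
    endloop
  endfacet
  facet normal 0.0000 0.0000 -1.0000
    outer loop
      vertex 0.4 9.4 0.0
      vertex 3.5 13.1 0.0
      vertex 14.0 7.0 0.0
    endloop
  endfacet
  facet normal 0.0000 0.0000 -1.0000
    outer loop
      vertex 0.4 4.6 0.0
      vertex 0.4 9.4 0.0
      vertex 14.0 7.0 0.0
    endloop
  endfacet
  facet normal 0.0000 0.0000 -1.0000
    outer loop
      vertex 3.5 0.9 0.0
      vertex 0.4 4.6 0.0
      vertex 14.0 7.0 0.0
    endloop
  endfacet
  facet normal 0.0000 0.0000 -1.0000
    outer loop
      vertex 8.2 0.1 0.0
      vertex 3.5 0.9 0.0
      vertex 14.0 7.0 0.0
    endloop
  endfacet
  facet normal 0.0000 0.0000 -1.0000
    outer loop
      vertex 12.4 2.5 0.0
      vertex 8.2 0.1 0.0
      vertex 14.0 7.0 0.0
    endloop
  endfacet
  facet normal 0.0000 0.0000 1.0000
    outer loop
      vertex 14.0 7.0 28.0
      vertex 12.4 11.5 28.0
      vertex 8.2 13.9 28.0
    endloop
  endfacet
  facet normal 0.0000 0.0000 1.0000
    outer loop
      vertex 14.0 7.0 28.0
      vertex 8.2 13.9 28.0
      vertex 3.5 13.1 28.0
    endloop
  endfacet
  facet normal 0.0000 0.0000 1.0000
    outer loop
      vertex 14.0 7.0 28.0
      vertex 3.5 13.1 28.0
      vertex 0.4 9.4 28.0
    endloop
  endfacet
  facet normal 0.0000 0.0000 1.0000
    outer loop
      vertex 14.0 7.0 28.0
      vertex 0.4 9.4 28.0
      vertex 0.4 4.6 28.0
    endloop
  endfacet
  facet normal 0.0000 0.0000 1.0000
    outer loop
      vertex 14.0 7.0 28.0
      vertex 0.4 4.6 28.0
      vertex 3.5 0.9 28.0
    endloop
  endfacet
  facet normal 0.0000 0.0000 1.0000
    outer loop
      vertex 14.0 7.0 28.0
      vertex 3.5 0.9 28.0
      vertex 8.2 0.1 28.0
    endloop
  endfacet
  facet normal 0.0000 0.0000 1.0000
    outer loop
      vertex 14.0 7.0 28.0
      vertex 8.2 0.1 28.0
      vertex 12.4 2.5 28.0
    endloop
  endfacet
  facet normal 0.9422 0.3350 0.0000
    outer loop
      vertex 14.0 7.0 0.0
      vertex 12.4 11.5 0.0
      vertex 12.4 11.5 28.0
    endloop
  endfacet
  facet normal 0.9422 0.3350 0.0000
    outer loop
      vertex 14.0 7.0 0.0
      vertex 12.4 11.5 28.0
      vertex 14.0 7.0 28.0
    endloop
  endfacet
  facet normal 0.4961 0.8682 0.0000
    outer loop
      vertex 12.4 11.5 0.0
      vertex 8.2 13.9 0.0
      vertex 8.2 13.9 28.0
    endloop
  endfacet
  facet normal 0.4961 0.8682 0.0000
    outer loop
      vertex 12.4 11.5 0.0
      vertex 8.2 13.9 28.0
      vertex 12.4 11.5 28.0
    endloop
  endfacet
  facet normal -0.1678 0.9858 0.0000
    outer loop
      vertex 8.2 13.9 0.0
      vertex 3.5 13.1 0.0
      vertex 3.5 13.1 28.0
    endloop
  endfacet
  facet normal -0.1678 0.9858 0.0000
    outer loop
      vertex 8.2 13.9 0.0
      vertex 3.5 13.1 28.0
      vertex 8.2 13.9 28.0
    endloop
  endfacet
  facet normal -0.7665 0.6422 0.0000
    outer loop
      vertex 3.5 13.1 0.0
      vertex 0.4 9.4 0.0
      vertex 0.4 9.4 28.0
    endloop
  endfacet
  facet normal -0.7665 0.6422 0.0000
    outer loop
      vertex 3.5 13.1 0.0
      vertex 0.4 9.4 28.0
      vertex 3.5 13.1 28.0
    endloop
  endfacet
  facet normal -1.0000 0.0000 0.0000
    outer loop
      vertex 0.4 9.4 0.0
      vertex 0.4 4.6 0.0
      vertex 0.4 4.6 28.0
    endloop
  endfacet
  facet normal -1.0000 0.0000 0.0000
    outer loop
      vertex 0.4 9.4 0.0
      vertex 0.4 4.6 28.0
      vertex 0.4 9.4 28.0
    endloop
  endfacet
  facet normal -0.7665 -0.6422 0.0000
    outer loop
      vertex 0.4 4.6 0.0
      vertex 3.5 0.9 0.0
      vertex 3.5 0.9 28.0
    endloop
  endfacet
  facet normal -0.7665 -0.6422 0.0000
    outer loop
      vertex 0.4 4.6 0.0
      vertex 3.5 0.9 28.0
      vertex 0.4 4.6 28.0
    endloop
  endfacet
  facet normal -0.1678 -0.9858 0.0000
    outer loop
      vertex 3.5 0.9 0.0
      vertex 8.2 0.1 0.0
      vertex 8.2 0.1 28.0
    endloop
  endfacet
  facet normal -0.1678 -0.9858 0.0000
    outer loop
      vertex 3.5 0.9 0.0
      vertex 8.2 0.1 28.0
      vertex 3.5 0.9 28.0
    endloop
  endfacet
  facet normal 0.4961 -0.8682 0.0000
    outer loop
      vertex 8.2 0.1 0.0
      vertex 12.4 2.5 0.0
      vertex 12.4 2.5 28.0
    endloop
  endfacet
  facet normal 0.4961 -0.8682 0.0000
    outer loop
      vertex 8.2 0.1 0.0
      vertex 12.4 2.5 28.0
      vertex 8.2 0.1 28.0
    endloop
  endfacet
  facet normal 0.9422 -0.3350 0.0000
    outer loop
      vertex 12.4 2.5 0.0
      vertex 14.0 7.0 0.0
      vertex 14.0 7.0 28.0
    endloop
  endfacet
  facet normal 0.9422 -0.3350 0.0000
    outer loop
      vertex 12.4 2.5 0.0
      vertex 14.0 7.0 28.0
      vertex 12.4 2.5 28.0
    endloop
  endfacet
endsolid part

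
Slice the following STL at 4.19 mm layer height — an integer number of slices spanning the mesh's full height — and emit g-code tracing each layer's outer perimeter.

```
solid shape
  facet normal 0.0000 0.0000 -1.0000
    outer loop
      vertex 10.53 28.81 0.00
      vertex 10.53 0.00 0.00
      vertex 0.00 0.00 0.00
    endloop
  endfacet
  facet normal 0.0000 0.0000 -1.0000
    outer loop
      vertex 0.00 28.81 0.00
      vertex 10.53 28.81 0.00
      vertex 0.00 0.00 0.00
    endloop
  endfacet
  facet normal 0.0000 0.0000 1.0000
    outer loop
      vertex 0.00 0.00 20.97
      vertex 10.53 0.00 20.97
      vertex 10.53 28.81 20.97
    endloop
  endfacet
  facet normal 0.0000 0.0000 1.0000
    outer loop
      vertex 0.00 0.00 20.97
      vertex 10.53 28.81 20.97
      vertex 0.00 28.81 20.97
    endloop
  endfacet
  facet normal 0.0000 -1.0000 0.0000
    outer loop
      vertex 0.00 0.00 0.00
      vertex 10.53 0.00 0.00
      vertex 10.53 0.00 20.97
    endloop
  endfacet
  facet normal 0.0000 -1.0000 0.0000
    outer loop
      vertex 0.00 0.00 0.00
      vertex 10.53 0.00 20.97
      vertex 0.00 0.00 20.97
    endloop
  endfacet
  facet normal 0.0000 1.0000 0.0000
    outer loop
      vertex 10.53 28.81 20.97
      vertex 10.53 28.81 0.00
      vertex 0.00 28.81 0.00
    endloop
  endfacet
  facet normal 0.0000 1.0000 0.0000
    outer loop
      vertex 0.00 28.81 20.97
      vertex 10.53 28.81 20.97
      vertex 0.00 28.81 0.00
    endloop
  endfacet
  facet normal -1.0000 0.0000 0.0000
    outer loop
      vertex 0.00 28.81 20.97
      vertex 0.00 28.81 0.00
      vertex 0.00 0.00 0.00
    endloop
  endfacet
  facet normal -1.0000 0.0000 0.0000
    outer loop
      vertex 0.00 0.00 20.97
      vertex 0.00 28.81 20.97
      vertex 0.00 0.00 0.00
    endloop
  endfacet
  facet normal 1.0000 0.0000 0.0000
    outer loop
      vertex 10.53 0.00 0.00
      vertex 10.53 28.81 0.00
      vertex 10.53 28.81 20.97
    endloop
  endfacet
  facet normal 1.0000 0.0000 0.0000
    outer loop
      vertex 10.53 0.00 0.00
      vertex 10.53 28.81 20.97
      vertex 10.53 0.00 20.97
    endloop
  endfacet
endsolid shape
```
; perimeter-only toolpath
G21 ; units = mm
G90 ; absolute positioning
G28 ; home
; layer 1
G0 Z4.19
G0 X0.00 Y0.00
G1 X10.53 Y0.00
G1 X10.53 Y28.81
G1 X0.00 Y28.81
G1 X0.00 Y0.00
; layer 2
G0 Z8.39
G0 X0.00 Y0.00
G1 X10.53 Y0.00
G1 X10.53 Y28.81
G1 X0.00 Y28.81
G1 X0.00 Y0.00
; layer 3
G0 Z12.58
G0 X0.00 Y0.00
G1 X10.53 Y0.00
G1 X10.53 Y28.81
G1 X0.00 Y28.81
G1 X0.00 Y0.00
; layer 4
G0 Z16.78
G0 X0.00 Y0.00
G1 X10.53 Y0.00
G1 X10.53 Y28.81
G1 X0.00 Y28.81
G1 X0.00 Y0.00
; layer 5
G0 Z20.97
G0 X0.00 Y0.00
G1 X10.53 Y0.00
G1 X10.53 Y28.81
G1 X0.00 Y28.81
G1 X0.00 Y0.00
M2 ; end

The solid is a rectangular box, roughly 10.5 × 28.8 mm footprint and 21 mm tall. Slicing at Δz = 4.19 mm — 5 equal slices spanning the solid's height, so layer i sits at z = i·h/5 — gives 5 non-empty perimeters. Each is a 4-segment closed polygon; G0 lifts to the layer z and rapids to the start vertex, then G1 traces the edges.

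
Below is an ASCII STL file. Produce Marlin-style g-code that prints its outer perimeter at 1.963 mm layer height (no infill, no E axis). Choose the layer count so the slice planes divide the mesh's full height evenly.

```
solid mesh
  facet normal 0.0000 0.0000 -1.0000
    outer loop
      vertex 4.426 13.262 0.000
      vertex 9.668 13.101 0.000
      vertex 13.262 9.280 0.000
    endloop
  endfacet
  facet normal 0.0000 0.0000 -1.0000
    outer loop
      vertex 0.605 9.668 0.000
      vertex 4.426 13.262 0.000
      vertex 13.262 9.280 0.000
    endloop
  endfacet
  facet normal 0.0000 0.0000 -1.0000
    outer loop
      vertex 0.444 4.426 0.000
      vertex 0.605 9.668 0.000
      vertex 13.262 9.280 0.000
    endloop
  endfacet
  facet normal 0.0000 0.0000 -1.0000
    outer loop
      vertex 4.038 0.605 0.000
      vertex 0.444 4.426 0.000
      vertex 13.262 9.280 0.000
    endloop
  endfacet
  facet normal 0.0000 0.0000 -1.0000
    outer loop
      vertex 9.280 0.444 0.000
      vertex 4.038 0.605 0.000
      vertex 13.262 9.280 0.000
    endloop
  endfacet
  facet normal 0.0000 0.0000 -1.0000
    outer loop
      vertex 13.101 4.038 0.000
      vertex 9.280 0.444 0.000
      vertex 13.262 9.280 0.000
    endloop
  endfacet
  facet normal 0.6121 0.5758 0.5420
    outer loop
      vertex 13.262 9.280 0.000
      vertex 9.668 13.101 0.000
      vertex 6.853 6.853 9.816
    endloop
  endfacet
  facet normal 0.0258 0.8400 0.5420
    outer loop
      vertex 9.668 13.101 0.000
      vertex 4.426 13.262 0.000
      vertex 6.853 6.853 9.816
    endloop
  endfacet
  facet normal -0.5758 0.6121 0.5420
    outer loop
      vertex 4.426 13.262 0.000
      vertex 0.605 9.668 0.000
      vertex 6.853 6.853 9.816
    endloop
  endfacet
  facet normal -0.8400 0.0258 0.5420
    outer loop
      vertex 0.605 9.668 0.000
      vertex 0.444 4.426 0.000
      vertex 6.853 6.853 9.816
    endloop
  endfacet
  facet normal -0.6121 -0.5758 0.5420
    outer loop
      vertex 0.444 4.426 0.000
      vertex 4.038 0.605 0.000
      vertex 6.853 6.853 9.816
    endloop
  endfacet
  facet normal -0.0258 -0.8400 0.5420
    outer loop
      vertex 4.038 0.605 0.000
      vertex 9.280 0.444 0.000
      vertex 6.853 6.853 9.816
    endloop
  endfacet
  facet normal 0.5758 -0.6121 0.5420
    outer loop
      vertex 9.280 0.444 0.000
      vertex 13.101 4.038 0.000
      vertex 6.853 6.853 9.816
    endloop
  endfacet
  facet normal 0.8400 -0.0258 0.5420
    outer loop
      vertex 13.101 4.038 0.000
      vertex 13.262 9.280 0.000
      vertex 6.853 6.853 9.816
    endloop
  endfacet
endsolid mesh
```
; perimeter-only toolpath
G21 ; units = mm
G90 ; absolute positioning
G28 ; home
; layer 1
G0 Z1.963
G0 X11.980 Y8.795
G1 X9.105 Y11.851
G1 X4.911 Y11.980
G1 X1.855 Y9.105
G1 X1.726 Y4.911
G1 X4.601 Y1.855
G1 X8.795 Y1.726
G1 X11.851 Y4.601
G1 X11.980 Y8.795
; layer 2
G0 Z3.926
G0 X10.698 Y8.309
G1 X8.542 Y10.602
G1 X5.397 Y10.698
G1 X3.104 Y8.542
G1 X3.008 Y5.397
G1 X5.164 Y3.104
G1 X8.309 Y3.008
G1 X10.602 Y5.164
G1 X10.698 Y8.309
; layer 3
G0 Z5.890
G0 X9.417 Y7.824
G1 X7.979 Y9.352
G1 X5.882 Y9.417
G1 X4.354 Y7.979
G1 X4.289 Y5.882
G1 X5.727 Y4.354
G1 X7.824 Y4.289
G1 X9.352 Y5.727
G1 X9.417 Y7.824
; layer 4
G0 Z7.853
G0 X8.135 Y7.338
G1 X7.416 Y8.103
G1 X6.368 Y8.135
G1 X5.603 Y7.416
G1 X5.571 Y6.368
G1 X6.290 Y5.603
G1 X7.338 Y5.571
G1 X8.103 Y6.290
G1 X8.135 Y7.338
M2 ; end

The solid is a regular 8-sided pyramid, base circumscribed radius ≈ 6.85 mm, apex at z ≈ 9.82 mm. Slicing at Δz = 1.963 mm — 5 equal slices spanning the solid's height, so layer i sits at z = i·h/5 — gives 4 non-empty perimeters. Each is a 8-segment closed polygon; G0 lifts to the layer z and rapids to the start vertex, then G1 traces the edges. The cross-section shrinks linearly with z (the slice at the apex is degenerate and omitted).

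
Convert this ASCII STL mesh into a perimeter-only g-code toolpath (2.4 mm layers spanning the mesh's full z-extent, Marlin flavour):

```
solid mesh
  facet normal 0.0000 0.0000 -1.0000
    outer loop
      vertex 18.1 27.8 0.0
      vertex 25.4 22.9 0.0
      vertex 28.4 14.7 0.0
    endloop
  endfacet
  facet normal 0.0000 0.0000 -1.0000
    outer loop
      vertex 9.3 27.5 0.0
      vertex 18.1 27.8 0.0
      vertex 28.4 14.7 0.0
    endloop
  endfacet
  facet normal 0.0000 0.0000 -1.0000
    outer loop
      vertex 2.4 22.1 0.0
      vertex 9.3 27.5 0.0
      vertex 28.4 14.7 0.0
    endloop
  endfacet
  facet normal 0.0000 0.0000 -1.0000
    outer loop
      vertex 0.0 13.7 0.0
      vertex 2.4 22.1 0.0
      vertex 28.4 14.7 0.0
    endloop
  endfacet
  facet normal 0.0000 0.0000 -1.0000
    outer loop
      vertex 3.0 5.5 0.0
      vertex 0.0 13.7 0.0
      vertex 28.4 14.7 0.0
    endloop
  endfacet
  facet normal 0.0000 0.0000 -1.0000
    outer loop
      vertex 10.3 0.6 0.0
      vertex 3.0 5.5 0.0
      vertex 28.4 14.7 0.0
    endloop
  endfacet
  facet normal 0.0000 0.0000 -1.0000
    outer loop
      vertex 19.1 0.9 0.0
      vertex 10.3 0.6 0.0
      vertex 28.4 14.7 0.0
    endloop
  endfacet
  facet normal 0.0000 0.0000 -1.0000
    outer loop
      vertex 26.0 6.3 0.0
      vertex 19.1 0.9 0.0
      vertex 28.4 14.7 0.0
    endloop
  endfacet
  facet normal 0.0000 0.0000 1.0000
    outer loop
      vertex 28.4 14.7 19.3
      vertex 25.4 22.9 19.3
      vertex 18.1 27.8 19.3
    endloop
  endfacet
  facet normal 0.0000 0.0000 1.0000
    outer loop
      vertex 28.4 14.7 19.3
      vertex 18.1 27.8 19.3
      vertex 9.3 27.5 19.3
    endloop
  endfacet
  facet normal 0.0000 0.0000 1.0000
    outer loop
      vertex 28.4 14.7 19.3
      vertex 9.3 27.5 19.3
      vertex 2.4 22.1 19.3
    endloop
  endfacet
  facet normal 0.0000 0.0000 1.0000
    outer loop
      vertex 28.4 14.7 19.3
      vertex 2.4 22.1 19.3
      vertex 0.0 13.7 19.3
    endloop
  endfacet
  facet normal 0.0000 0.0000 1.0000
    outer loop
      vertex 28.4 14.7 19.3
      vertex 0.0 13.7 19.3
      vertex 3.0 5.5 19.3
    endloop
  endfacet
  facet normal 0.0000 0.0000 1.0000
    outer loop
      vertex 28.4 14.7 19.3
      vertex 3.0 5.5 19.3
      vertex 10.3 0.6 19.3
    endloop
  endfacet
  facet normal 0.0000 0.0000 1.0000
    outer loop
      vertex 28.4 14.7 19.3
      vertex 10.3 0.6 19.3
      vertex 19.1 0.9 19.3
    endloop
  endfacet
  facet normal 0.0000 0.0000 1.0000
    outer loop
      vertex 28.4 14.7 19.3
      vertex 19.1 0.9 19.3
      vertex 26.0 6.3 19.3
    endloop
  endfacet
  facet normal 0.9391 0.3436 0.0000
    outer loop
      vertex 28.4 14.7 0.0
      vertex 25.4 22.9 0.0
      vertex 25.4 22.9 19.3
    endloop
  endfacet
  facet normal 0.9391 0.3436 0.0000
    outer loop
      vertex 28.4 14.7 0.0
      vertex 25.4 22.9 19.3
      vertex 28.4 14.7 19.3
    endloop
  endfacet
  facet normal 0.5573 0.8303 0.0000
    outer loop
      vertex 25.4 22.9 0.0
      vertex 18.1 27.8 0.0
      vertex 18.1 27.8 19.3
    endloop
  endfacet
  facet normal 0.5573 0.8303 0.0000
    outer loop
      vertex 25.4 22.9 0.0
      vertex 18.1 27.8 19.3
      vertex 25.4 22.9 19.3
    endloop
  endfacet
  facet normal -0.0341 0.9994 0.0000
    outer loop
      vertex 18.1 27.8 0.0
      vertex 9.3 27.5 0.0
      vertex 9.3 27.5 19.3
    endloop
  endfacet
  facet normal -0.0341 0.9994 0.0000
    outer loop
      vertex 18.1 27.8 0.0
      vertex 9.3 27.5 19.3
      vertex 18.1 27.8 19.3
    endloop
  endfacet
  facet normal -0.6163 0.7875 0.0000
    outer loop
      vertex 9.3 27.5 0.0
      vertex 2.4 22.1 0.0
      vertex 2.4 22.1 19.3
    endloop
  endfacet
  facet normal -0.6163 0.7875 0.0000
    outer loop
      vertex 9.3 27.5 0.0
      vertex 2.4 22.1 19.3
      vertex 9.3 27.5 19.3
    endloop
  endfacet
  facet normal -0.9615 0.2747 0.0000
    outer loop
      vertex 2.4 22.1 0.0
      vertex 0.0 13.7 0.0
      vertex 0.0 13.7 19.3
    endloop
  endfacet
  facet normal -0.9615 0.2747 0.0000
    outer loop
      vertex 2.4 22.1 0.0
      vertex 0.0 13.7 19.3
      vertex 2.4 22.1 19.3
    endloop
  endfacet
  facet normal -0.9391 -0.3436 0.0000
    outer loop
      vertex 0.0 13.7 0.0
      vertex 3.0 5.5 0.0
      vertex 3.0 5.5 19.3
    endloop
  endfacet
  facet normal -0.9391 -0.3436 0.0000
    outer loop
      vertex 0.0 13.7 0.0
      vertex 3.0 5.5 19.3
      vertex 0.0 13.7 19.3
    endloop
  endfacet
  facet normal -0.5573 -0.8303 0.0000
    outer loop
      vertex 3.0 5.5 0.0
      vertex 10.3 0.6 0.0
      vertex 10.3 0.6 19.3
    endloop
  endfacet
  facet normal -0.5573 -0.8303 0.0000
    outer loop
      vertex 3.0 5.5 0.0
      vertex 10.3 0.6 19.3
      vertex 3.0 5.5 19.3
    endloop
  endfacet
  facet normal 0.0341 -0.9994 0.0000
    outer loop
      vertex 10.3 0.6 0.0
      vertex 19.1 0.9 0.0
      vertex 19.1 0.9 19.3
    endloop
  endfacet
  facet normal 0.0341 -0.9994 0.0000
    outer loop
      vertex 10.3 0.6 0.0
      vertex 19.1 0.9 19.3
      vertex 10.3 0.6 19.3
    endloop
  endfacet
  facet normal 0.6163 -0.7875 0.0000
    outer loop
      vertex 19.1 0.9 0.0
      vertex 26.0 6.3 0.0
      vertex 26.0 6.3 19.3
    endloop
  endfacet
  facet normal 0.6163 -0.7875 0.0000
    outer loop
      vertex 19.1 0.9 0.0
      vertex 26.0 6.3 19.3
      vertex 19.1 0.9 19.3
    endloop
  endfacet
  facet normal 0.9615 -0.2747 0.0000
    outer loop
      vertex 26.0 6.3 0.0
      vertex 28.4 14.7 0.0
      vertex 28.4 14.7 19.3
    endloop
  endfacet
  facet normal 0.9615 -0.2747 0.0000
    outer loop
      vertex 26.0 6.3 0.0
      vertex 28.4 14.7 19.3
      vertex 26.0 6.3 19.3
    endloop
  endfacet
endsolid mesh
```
; perimeter-only toolpath
G21 ; units = mm
G90 ; absolute positioning
G28 ; home
; layer 1
G0 Z2.4
G0 X28.4 Y14.7
G1 X25.4 Y22.9
G1 X18.1 Y27.8
G1 X9.3 Y27.5
G1 X2.4 Y22.1
G1 X0.0 Y13.7
G1 X3.0 Y5.5
G1 X10.3 Y0.6
G1 X19.1 Y0.9
G1 X26.0 Y6.3
G1 X28.4 Y14.7
; layer 2
G0 Z4.8
G0 X28.4 Y14.7
G1 X25.4 Y22.9
G1 X18.1 Y27.8
G1 X9.3 Y27.5
G1 X2.4 Y22.1
G1 X0.0 Y13.7
G1 X3.0 Y5.5
G1 X10.3 Y0.6
G1 X19.1 Y0.9
G1 X26.0 Y6.3
G1 X28.4 Y14.7
; layer 3
G0 Z7.2
G0 X28.4 Y14.7
G1 X25.4 Y22.9
G1 X18.1 Y27.8
G1 X9.3 Y27.5
G1 X2.4 Y22.1
G1 X0.0 Y13.7
G1 X3.0 Y5.5
G1 X10.3 Y0.6
G1 X19.1 Y0.9
G1 X26.0 Y6.3
G1 X28.4 Y14.7
; layer 4
G0 Z9.7
G0 X28.4 Y14.7
G1 X25.4 Y22.9
G1 X18.1 Y27.8
G1 X9.3 Y27.5
G1 X2.4 Y22.1
G1 X0.0 Y13.7
G1 X3.0 Y5.5
G1 X10.3 Y0.6
G1 X19.1 Y0.9
G1 X26.0 Y6.3
G1 X28.4 Y14.7
; layer 5
G0 Z12.1
G0 X28.4 Y14.7
G1 X25.4 Y22.9
G1 X18.1 Y27.8
G1 X9.3 Y27.5
G1 X2.4 Y22.1
G1 X0.0 Y13.7
G1 X3.0 Y5.5
G1 X10.3 Y0.6
G1 X19.1 Y0.9
G1 X26.0 Y6.3
G1 X28.4 Y14.7
; layer 6
G0 Z14.5
G0 X28.4 Y14.7
G1 X25.4 Y22.9
G1 X18.1 Y27.8
G1 X9.3 Y27.5
G1 X2.4 Y22.1
G1 X0.0 Y13.7
G1 X3.0 Y5.5
G1 X10.3 Y0.6
G1 X19.1 Y0.9
G1 X26.0 Y6.3
G1 X28.4 Y14.7
; layer 7
G0 Z16.9
G0 X28.4 Y14.7
G1 X25.4 Y22.9
G1 X18.1 Y27.8
G1 X9.3 Y27.5
G1 X2.4 Y22.1
G1 X0.0 Y13.7
G1 X3.0 Y5.5
G1 X10.3 Y0.6
G1 X19.1 Y0.9
G1 X26.0 Y6.3
G1 X28.4 Y14.7
; layer 8
G0 Z19.3
G0 X28.4 Y14.7
G1 X25.4 Y22.9
G1 X18.1 Y27.8
G1 X9.3 Y27.5
G1 X2.4 Y22.1
G1 X0.0 Y13.7
G1 X3.0 Y5.5
G1 X10.3 Y0.6
G1 X19.1 Y0.9
G1 X26.0 Y6.3
G1 X28.4 Y14.7
M2 ; end

The solid is a regular 10-sided prism (a cylinder approximated with 10 flat sides), circumscribed radius ≈ 14.2 mm, height ≈ 19.3 mm. Slicing at Δz = 2.4 mm — 8 equal slices spanning the solid's height, so layer i sits at z = i·h/8 — gives 8 non-empty perimeters. Each is a 10-segment closed polygon; G0 lifts to the layer z and rapids to the start vertex, then G1 traces the edges.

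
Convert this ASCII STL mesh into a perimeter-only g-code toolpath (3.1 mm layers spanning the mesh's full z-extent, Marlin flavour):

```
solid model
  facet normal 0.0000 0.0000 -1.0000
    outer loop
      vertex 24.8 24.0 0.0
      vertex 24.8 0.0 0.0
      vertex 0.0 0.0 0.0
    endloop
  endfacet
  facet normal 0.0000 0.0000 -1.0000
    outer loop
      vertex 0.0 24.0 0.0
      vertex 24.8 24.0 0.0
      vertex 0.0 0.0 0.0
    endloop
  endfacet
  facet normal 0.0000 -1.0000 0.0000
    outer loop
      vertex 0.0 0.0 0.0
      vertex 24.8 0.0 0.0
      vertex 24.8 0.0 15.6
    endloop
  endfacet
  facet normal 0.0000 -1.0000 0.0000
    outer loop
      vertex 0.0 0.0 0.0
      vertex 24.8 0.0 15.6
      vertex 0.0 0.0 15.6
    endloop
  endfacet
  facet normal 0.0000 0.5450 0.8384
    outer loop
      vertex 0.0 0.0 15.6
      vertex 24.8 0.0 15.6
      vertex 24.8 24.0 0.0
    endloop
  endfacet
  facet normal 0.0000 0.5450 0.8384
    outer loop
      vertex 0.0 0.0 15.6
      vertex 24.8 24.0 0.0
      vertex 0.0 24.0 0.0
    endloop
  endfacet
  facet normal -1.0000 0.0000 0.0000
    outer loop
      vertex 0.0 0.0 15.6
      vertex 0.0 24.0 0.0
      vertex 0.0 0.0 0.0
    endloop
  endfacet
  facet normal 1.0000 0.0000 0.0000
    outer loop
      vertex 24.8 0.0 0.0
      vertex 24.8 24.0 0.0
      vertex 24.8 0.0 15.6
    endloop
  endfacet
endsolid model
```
; perimeter-only toolpath
G21 ; units = mm
G90 ; absolute positioning
G28 ; home
; layer 1
G0 Z3.1
G0 X0.0 Y0.0
G1 X24.8 Y0.0
G1 X24.8 Y19.2
G1 X0.0 Y19.2
G1 X0.0 Y0.0
; layer 2
G0 Z6.2
G0 X0.0 Y0.0
G1 X24.8 Y0.0
G1 X24.8 Y14.4
G1 X0.0 Y14.4
G1 X0.0 Y0.0
; layer 3
G0 Z9.4
G0 X0.0 Y0.0
G1 X24.8 Y0.0
G1 X24.8 Y9.6
G1 X0.0 Y9.6
G1 X0.0 Y0.0
; layer 4
G0 Z12.5
G0 X0.0 Y0.0
G1 X24.8 Y0.0
G1 X24.8 Y4.8
G1 X0.0 Y4.8
G1 X0.0 Y0.0
M2 ; end

The solid is a wedge (ramp): 24.8 × 24 mm base, rising to 15.6 mm along the y=0 edge and sloping linearly to z=0 at y=24. Slicing at Δz = 3.1 mm — 5 equal slices spanning the solid's height, so layer i sits at z = i·h/5 — gives 4 non-empty perimeters. Each is a 4-segment closed polygon; G0 lifts to the layer z and rapids to the start vertex, then G1 traces the edges. The cross-section shrinks linearly with z (the slice at the apex is degenerate and omitted).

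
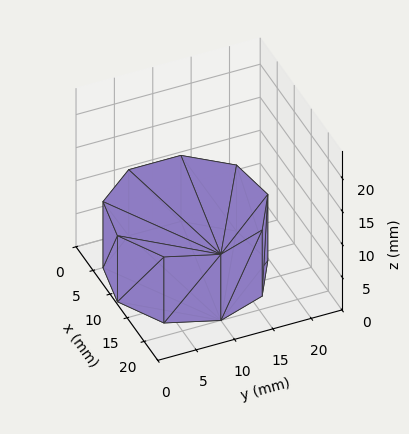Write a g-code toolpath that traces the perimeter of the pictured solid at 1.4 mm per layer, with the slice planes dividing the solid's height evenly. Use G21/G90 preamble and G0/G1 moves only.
Reading the render: the shape is a regular 9-sided prism (a cylinder approximated with 9 flat sides), circumscribed radius ≈ 10 mm, height ≈ 10 mm (dimensions read to the nearest mm from the axis ticks). For the g-code, the solid's height is divided into equal slices at the stated Δz and each level perimeter traced with G1 moves after a G0 lift.

; perimeter-only toolpath
G21 ; units = mm
G90 ; absolute positioning
G28 ; home
; layer 1
G0 Z1.4
G0 X20.0 Y10.0
G1 X17.7 Y16.4
G1 X11.7 Y19.8
G1 X5.0 Y18.7
G1 X0.6 Y13.4
G1 X0.6 Y6.6
G1 X5.0 Y1.3
G1 X11.7 Y0.2
G1 X17.7 Y3.6
G1 X20.0 Y10.0
; layer 2
G0 Z2.9
G0 X20.0 Y10.0
G1 X17.7 Y16.4
G1 X11.7 Y19.8
G1 X5.0 Y18.7
G1 X0.6 Y13.4
G1 X0.6 Y6.6
G1 X5.0 Y1.3
G1 X11.7 Y0.2
G1 X17.7 Y3.6
G1 X20.0 Y10.0
; layer 3
G0 Z4.3
G0 X20.0 Y10.0
G1 X17.7 Y16.4
G1 X11.7 Y19.8
G1 X5.0 Y18.7
G1 X0.6 Y13.4
G1 X0.6 Y6.6
G1 X5.0 Y1.3
G1 X11.7 Y0.2
G1 X17.7 Y3.6
G1 X20.0 Y10.0
; layer 4
G0 Z5.7
G0 X20.0 Y10.0
G1 X17.7 Y16.4
G1 X11.7 Y19.8
G1 X5.0 Y18.7
G1 X0.6 Y13.4
G1 X0.6 Y6.6
G1 X5.0 Y1.3
G1 X11.7 Y0.2
G1 X17.7 Y3.6
G1 X20.0 Y10.0
; layer 5
G0 Z7.1
G0 X20.0 Y10.0
G1 X17.7 Y16.4
G1 X11.7 Y19.8
G1 X5.0 Y18.7
G1 X0.6 Y13.4
G1 X0.6 Y6.6
G1 X5.0 Y1.3
G1 X11.7 Y0.2
G1 X17.7 Y3.6
G1 X20.0 Y10.0
; layer 6
G0 Z8.6
G0 X20.0 Y10.0
G1 X17.7 Y16.4
G1 X11.7 Y19.8
G1 X5.0 Y18.7
G1 X0.6 Y13.4
G1 X0.6 Y6.6
G1 X5.0 Y1.3
G1 X11.7 Y0.2
G1 X17.7 Y3.6
G1 X20.0 Y10.0
; layer 7
G0 Z10.0
G0 X20.0 Y10.0
G1 X17.7 Y16.4
G1 X11.7 Y19.8
G1 X5.0 Y18.7
G1 X0.6 Y13.4
G1 X0.6 Y6.6
G1 X5.0 Y1.3
G1 X11.7 Y0.2
G1 X17.7 Y3.6
G1 X20.0 Y10.0
M2 ; end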